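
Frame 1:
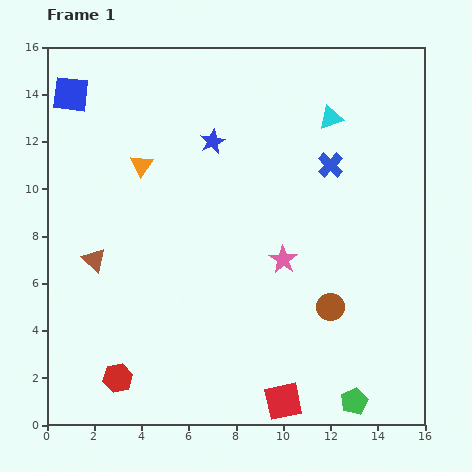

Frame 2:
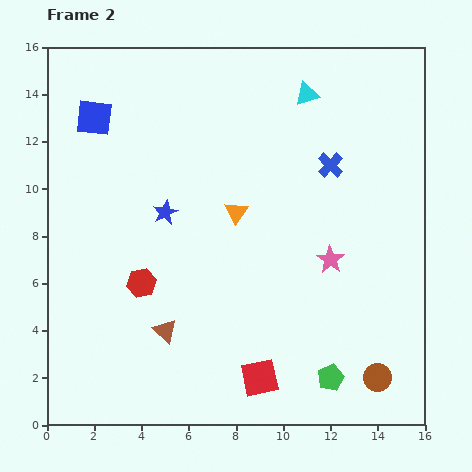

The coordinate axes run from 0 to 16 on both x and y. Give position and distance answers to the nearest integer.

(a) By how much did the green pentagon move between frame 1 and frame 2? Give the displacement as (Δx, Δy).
(-1, 1)

The green pentagon was at (13, 1) in frame 1 and (12, 2) in frame 2.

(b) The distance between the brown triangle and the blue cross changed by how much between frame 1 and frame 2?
-1

Distance in frame 1: 11. Distance in frame 2: 10.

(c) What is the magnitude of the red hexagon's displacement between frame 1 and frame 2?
4

The red hexagon moved from (3, 2) to (4, 6), a distance of √(1² + 4²) ≈ 4.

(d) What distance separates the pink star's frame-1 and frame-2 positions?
2

The pink star moved from (10, 7) to (12, 7), a distance of √(2² + 0²) ≈ 2.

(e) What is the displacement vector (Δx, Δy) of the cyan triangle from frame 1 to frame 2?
(-1, 1)

The cyan triangle was at (12, 13) in frame 1 and (11, 14) in frame 2.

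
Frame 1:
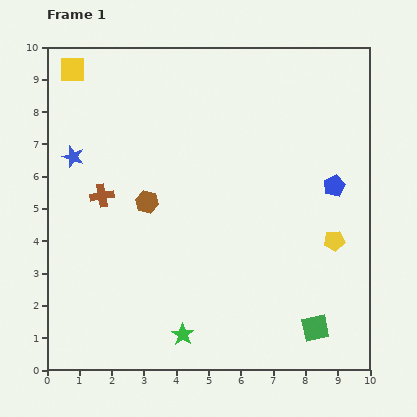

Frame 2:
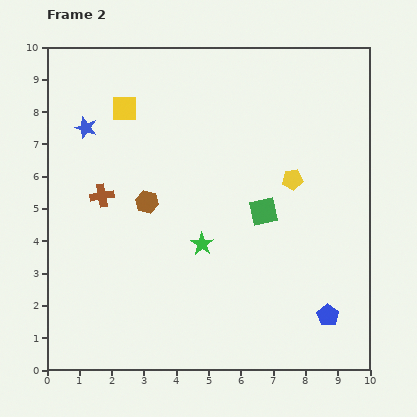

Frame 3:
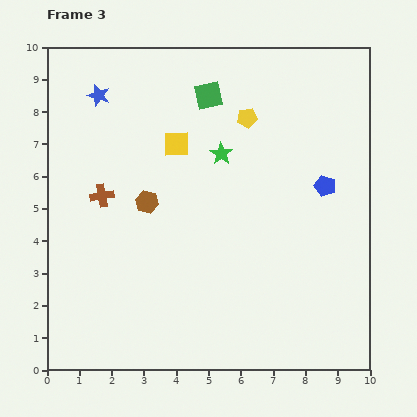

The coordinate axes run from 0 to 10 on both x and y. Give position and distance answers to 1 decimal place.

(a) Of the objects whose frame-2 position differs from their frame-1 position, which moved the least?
the blue star

(moved 1.0)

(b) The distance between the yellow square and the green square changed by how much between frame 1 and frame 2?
-5.6

Distance in frame 1: 11.0. Distance in frame 2: 5.4.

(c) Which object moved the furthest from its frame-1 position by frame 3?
the green square

(moved 7.9; next 5.7)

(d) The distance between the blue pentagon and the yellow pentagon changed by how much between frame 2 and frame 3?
-1.1

Distance in frame 2: 4.3. Distance in frame 3: 3.2.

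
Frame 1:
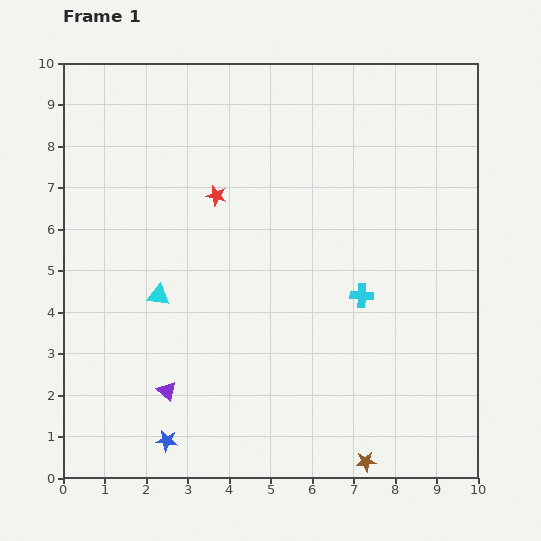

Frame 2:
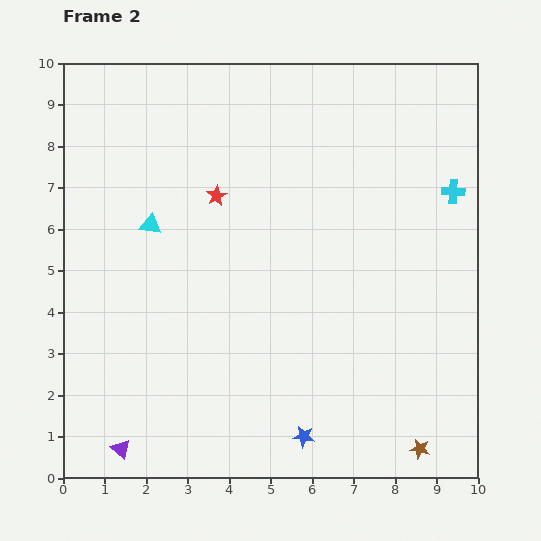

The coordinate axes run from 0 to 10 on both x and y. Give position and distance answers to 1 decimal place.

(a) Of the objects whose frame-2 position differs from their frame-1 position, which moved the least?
the brown star

(moved 1.3)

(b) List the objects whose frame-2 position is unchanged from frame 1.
the red star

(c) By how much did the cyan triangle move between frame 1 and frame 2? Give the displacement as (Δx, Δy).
(-0.2, 1.7)

The cyan triangle was at (2.3, 4.4) in frame 1 and (2.1, 6.1) in frame 2.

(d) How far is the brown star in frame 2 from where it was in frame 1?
1.3

The brown star moved from (7.3, 0.4) to (8.6, 0.7), a distance of √(1.3² + 0.3²) ≈ 1.3.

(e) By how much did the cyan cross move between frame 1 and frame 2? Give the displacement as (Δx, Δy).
(2.2, 2.5)

The cyan cross was at (7.2, 4.4) in frame 1 and (9.4, 6.9) in frame 2.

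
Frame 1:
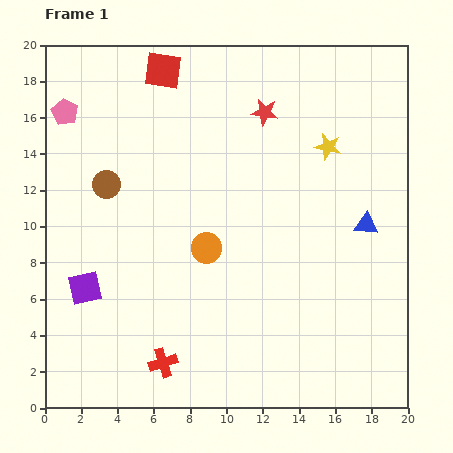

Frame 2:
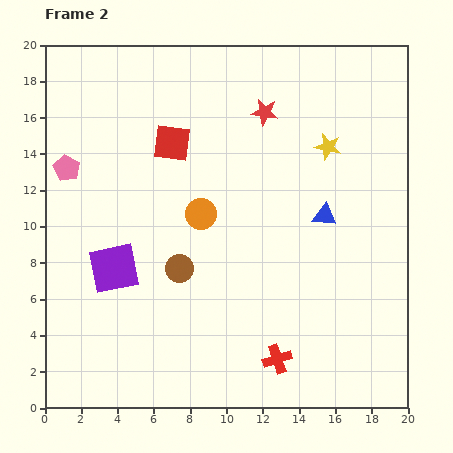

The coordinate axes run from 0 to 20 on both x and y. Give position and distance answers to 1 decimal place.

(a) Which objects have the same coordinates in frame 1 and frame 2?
the yellow star, the red star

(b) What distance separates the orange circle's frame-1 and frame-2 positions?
1.9

The orange circle moved from (8.9, 8.8) to (8.6, 10.7), a distance of √(0.3² + 1.9²) ≈ 1.9.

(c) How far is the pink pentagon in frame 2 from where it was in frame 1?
3.1

The pink pentagon moved from (1.1, 16.3) to (1.2, 13.2), a distance of √(0.1² + 3.1²) ≈ 3.1.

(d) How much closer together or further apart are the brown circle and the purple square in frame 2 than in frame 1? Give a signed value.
-2.2

Distance in frame 1: 5.8. Distance in frame 2: 3.6.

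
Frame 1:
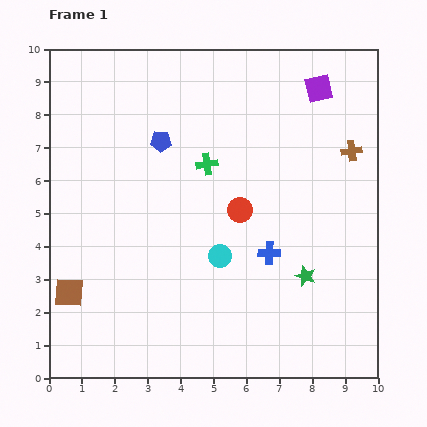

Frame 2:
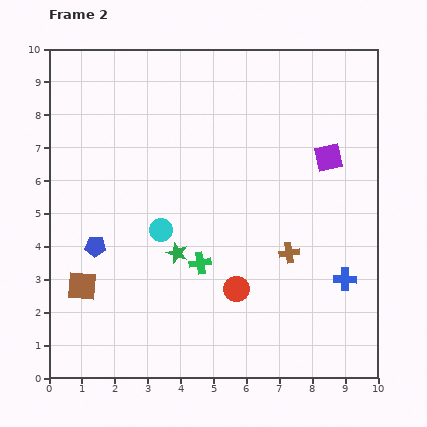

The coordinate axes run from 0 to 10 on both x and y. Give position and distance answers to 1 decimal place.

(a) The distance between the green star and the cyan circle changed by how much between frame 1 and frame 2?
-1.8

Distance in frame 1: 2.7. Distance in frame 2: 0.9.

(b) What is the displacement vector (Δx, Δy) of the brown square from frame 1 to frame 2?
(0.4, 0.2)

The brown square was at (0.6, 2.6) in frame 1 and (1.0, 2.8) in frame 2.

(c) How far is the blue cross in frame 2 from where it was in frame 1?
2.4

The blue cross moved from (6.7, 3.8) to (9.0, 3.0), a distance of √(2.3² + 0.8²) ≈ 2.4.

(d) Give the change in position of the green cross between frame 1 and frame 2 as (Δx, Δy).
(-0.2, -3.0)

The green cross was at (4.8, 6.5) in frame 1 and (4.6, 3.5) in frame 2.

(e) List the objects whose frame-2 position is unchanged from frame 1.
none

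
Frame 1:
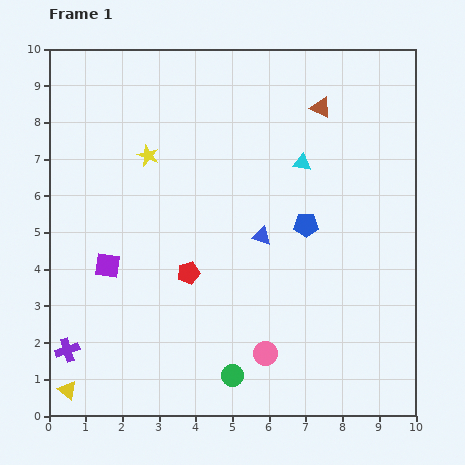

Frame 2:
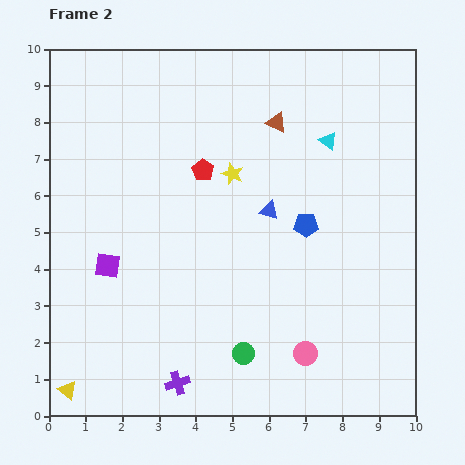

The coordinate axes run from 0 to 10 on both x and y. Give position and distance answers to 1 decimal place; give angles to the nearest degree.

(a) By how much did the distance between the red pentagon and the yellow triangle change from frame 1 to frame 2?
+2.4

Distance in frame 1: 4.6. Distance in frame 2: 7.0.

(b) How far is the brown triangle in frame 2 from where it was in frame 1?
1.3

The brown triangle moved from (7.4, 8.4) to (6.2, 8.0), a distance of √(1.2² + 0.4²) ≈ 1.3.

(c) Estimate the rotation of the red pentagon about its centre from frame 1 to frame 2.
23° counter-clockwise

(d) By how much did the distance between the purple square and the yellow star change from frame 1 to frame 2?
+1.0

Distance in frame 1: 3.2. Distance in frame 2: 4.2.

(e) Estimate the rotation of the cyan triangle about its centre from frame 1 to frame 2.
28° clockwise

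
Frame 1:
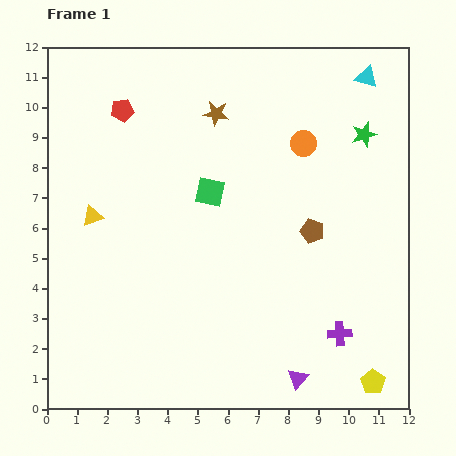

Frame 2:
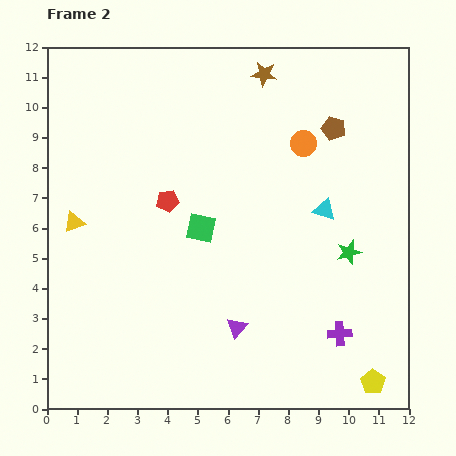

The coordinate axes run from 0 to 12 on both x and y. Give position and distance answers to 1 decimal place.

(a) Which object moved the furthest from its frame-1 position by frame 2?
the cyan triangle

(moved 4.6; next 3.9)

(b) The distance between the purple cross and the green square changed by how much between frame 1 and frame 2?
-0.6

Distance in frame 1: 6.4. Distance in frame 2: 5.8.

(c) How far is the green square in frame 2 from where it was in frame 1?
1.2

The green square moved from (5.4, 7.2) to (5.1, 6.0), a distance of √(0.3² + 1.2²) ≈ 1.2.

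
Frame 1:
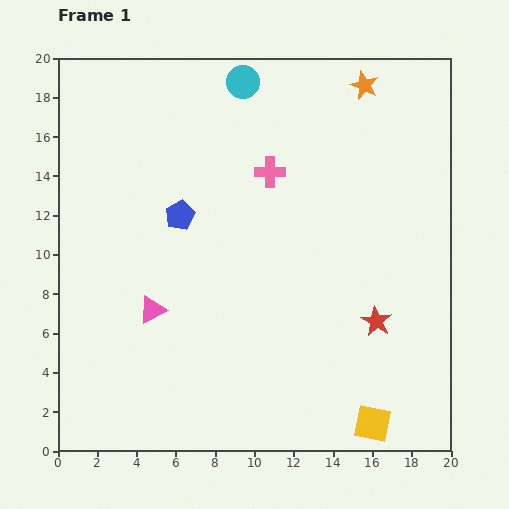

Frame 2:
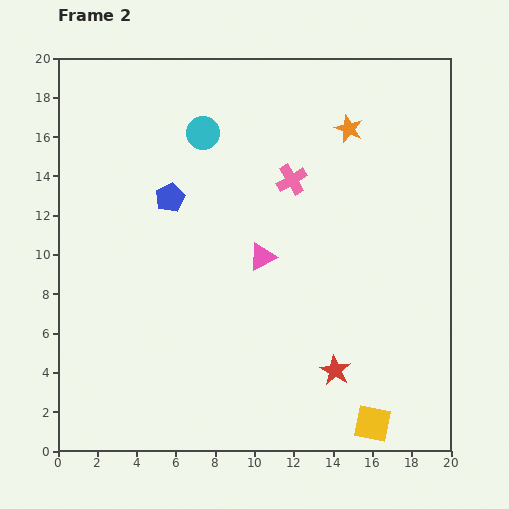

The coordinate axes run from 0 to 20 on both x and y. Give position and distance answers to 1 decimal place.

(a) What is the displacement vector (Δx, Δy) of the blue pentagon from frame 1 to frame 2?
(-0.5, 0.9)

The blue pentagon was at (6.2, 12.0) in frame 1 and (5.7, 12.9) in frame 2.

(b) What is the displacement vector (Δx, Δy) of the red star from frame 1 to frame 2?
(-2.1, -2.5)

The red star was at (16.2, 6.6) in frame 1 and (14.1, 4.1) in frame 2.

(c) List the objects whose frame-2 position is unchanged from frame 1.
the yellow square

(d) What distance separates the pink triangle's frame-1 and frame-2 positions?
6.2

The pink triangle moved from (4.8, 7.2) to (10.4, 9.9), a distance of √(5.6² + 2.7²) ≈ 6.2.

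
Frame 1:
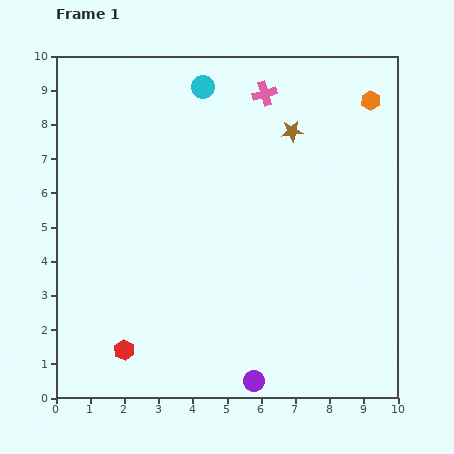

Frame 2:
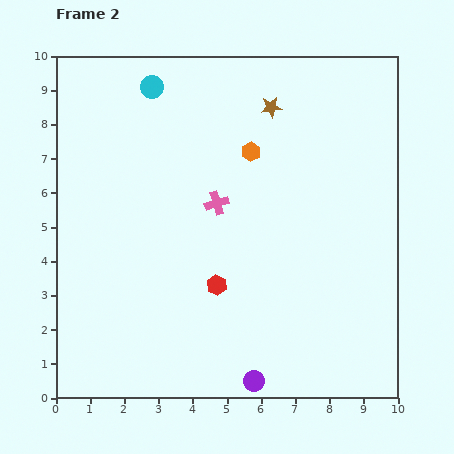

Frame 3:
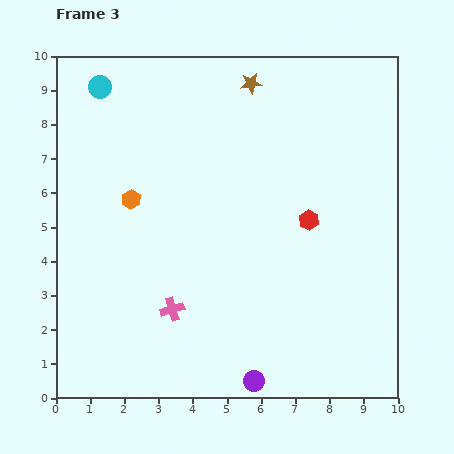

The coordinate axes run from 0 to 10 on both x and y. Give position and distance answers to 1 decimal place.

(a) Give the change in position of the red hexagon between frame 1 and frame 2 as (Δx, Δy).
(2.7, 1.9)

The red hexagon was at (2.0, 1.4) in frame 1 and (4.7, 3.3) in frame 2.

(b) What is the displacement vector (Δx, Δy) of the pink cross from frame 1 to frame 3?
(-2.7, -6.3)

The pink cross was at (6.1, 8.9) in frame 1 and (3.4, 2.6) in frame 3.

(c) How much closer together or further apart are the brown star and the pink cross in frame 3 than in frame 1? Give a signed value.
+5.6

Distance in frame 1: 1.4. Distance in frame 3: 7.0.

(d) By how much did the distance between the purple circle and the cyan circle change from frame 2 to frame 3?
+0.6

Distance in frame 2: 9.1. Distance in frame 3: 9.7.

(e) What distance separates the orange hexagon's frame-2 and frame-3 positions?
3.8

The orange hexagon moved from (5.7, 7.2) to (2.2, 5.8), a distance of √(3.5² + 1.4²) ≈ 3.8.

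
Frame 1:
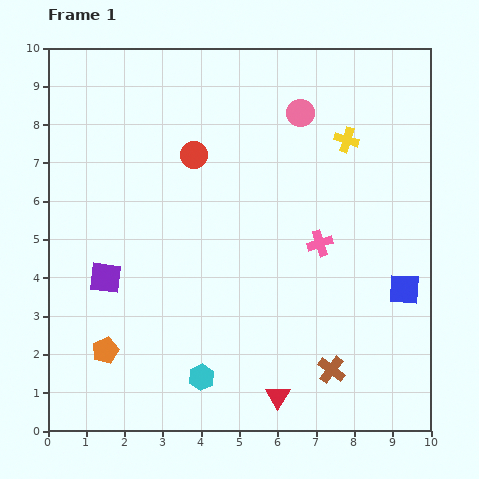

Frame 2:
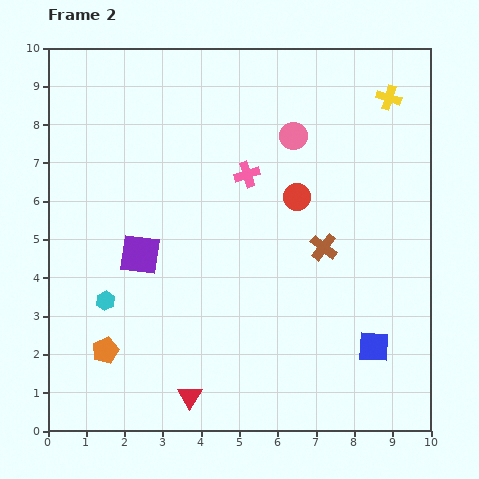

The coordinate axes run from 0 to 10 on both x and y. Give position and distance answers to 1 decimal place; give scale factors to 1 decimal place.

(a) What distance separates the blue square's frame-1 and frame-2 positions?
1.7

The blue square moved from (9.3, 3.7) to (8.5, 2.2), a distance of √(0.8² + 1.5²) ≈ 1.7.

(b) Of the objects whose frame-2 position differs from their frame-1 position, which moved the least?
the pink circle

(moved 0.6)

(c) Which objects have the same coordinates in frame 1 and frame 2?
the orange pentagon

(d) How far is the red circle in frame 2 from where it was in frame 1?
2.9

The red circle moved from (3.8, 7.2) to (6.5, 6.1), a distance of √(2.7² + 1.1²) ≈ 2.9.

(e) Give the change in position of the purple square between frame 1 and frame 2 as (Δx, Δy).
(0.9, 0.6)

The purple square was at (1.5, 4.0) in frame 1 and (2.4, 4.6) in frame 2.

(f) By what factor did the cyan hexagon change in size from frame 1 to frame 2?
0.7×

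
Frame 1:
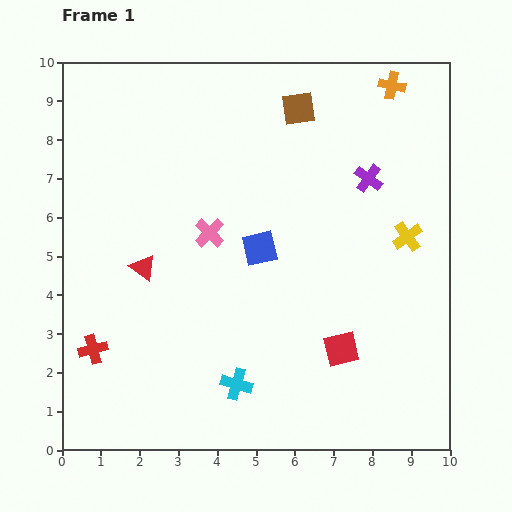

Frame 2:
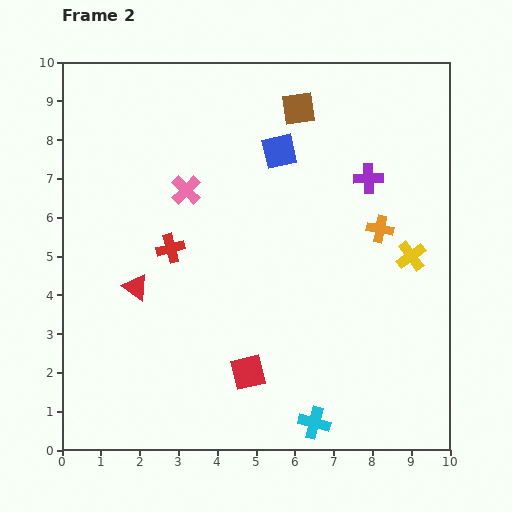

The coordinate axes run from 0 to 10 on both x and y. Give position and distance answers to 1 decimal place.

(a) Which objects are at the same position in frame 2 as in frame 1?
the purple cross, the brown square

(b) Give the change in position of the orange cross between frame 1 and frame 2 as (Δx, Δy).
(-0.3, -3.7)

The orange cross was at (8.5, 9.4) in frame 1 and (8.2, 5.7) in frame 2.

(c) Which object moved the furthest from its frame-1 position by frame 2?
the orange cross

(moved 3.7; next 3.3)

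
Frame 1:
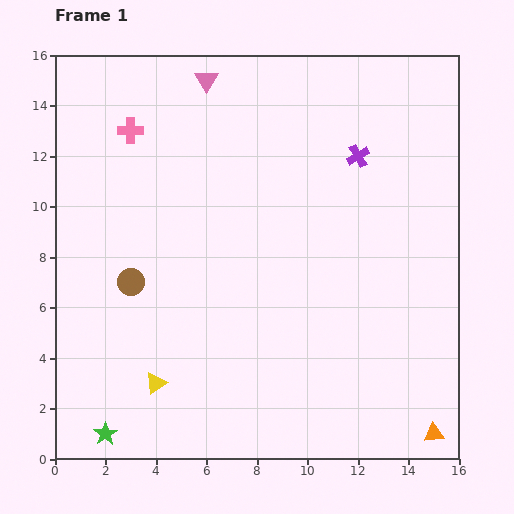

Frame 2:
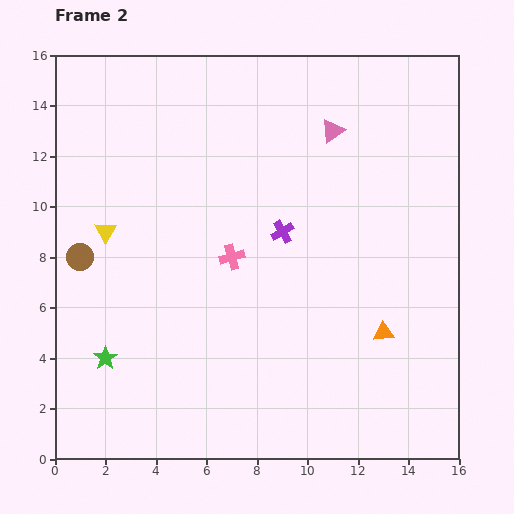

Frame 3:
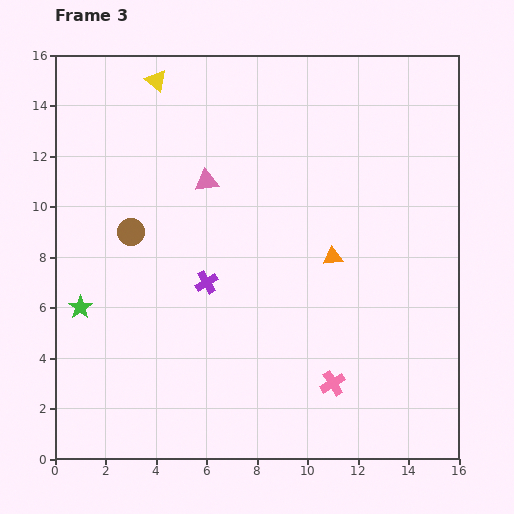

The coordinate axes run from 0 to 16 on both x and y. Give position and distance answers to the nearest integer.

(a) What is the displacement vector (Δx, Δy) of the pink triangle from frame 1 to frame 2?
(5, -2)

The pink triangle was at (6, 15) in frame 1 and (11, 13) in frame 2.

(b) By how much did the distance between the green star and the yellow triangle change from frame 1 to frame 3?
+6

Distance in frame 1: 3. Distance in frame 3: 9.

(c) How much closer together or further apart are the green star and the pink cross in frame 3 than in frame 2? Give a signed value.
+4

Distance in frame 2: 6. Distance in frame 3: 10.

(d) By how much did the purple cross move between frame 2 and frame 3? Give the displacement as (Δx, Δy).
(-3, -2)

The purple cross was at (9, 9) in frame 2 and (6, 7) in frame 3.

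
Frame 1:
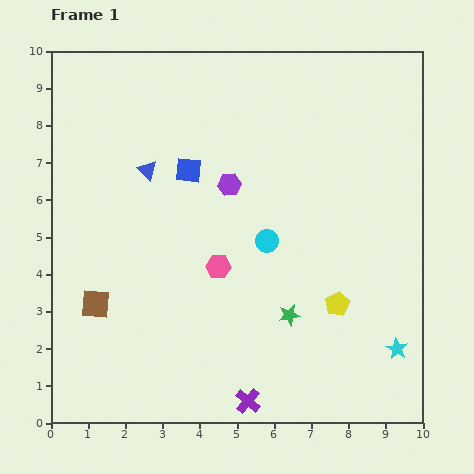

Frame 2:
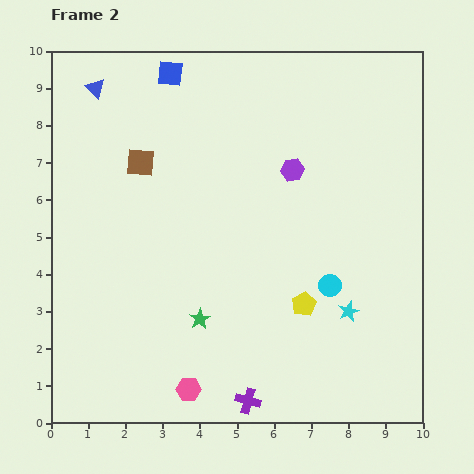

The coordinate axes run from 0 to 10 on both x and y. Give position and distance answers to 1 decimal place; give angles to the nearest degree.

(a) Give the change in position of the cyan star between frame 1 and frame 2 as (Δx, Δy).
(-1.3, 1.0)

The cyan star was at (9.3, 2.0) in frame 1 and (8.0, 3.0) in frame 2.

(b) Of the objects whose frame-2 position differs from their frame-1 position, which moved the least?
the yellow pentagon

(moved 0.9)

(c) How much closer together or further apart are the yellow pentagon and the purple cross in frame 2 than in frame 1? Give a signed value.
-0.5

Distance in frame 1: 3.5. Distance in frame 2: 3.0.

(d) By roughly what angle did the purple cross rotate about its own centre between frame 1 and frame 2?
25° counter-clockwise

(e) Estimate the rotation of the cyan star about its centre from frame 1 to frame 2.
18° clockwise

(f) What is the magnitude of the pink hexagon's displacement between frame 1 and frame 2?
3.4

The pink hexagon moved from (4.5, 4.2) to (3.7, 0.9), a distance of √(0.8² + 3.3²) ≈ 3.4.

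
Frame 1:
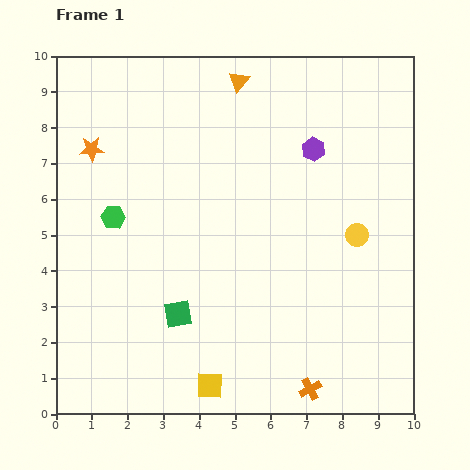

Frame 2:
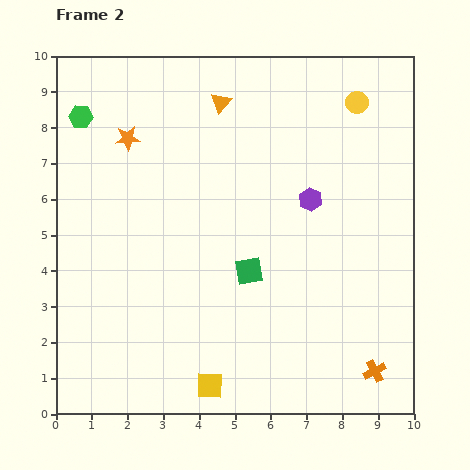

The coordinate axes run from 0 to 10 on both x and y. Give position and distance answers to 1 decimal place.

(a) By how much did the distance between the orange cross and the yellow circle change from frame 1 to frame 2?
+3.0

Distance in frame 1: 4.5. Distance in frame 2: 7.5.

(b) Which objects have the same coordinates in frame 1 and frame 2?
the yellow square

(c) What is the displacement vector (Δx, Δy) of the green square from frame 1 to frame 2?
(2.0, 1.2)

The green square was at (3.4, 2.8) in frame 1 and (5.4, 4.0) in frame 2.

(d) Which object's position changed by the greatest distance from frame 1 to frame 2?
the yellow circle

(moved 3.7; next 2.9)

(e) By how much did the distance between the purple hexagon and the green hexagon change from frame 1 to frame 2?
+0.9

Distance in frame 1: 5.9. Distance in frame 2: 6.8.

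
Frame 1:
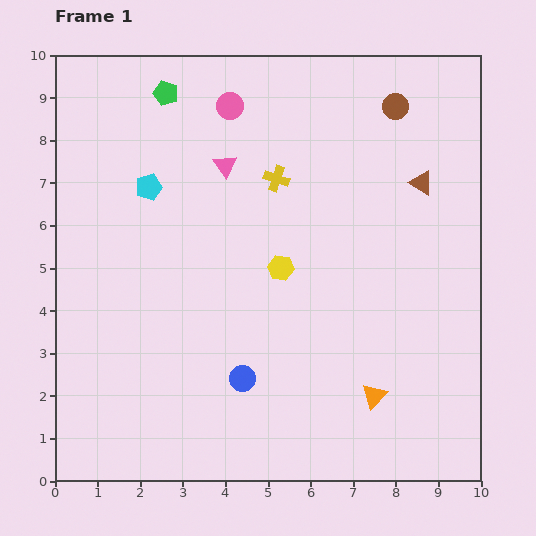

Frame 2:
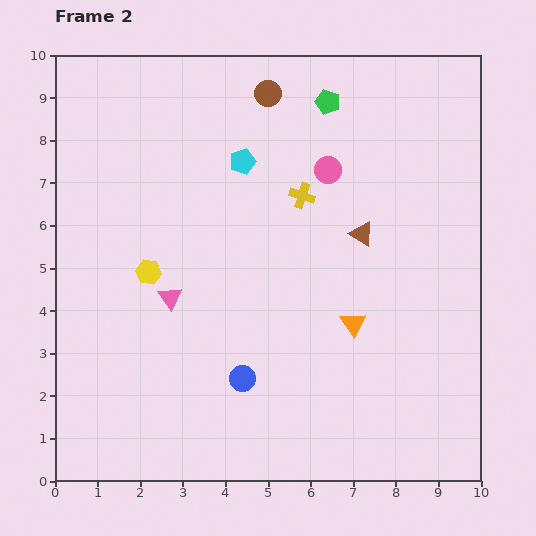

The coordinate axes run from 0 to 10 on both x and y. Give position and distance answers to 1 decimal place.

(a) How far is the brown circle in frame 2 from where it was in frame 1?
3.0

The brown circle moved from (8.0, 8.8) to (5.0, 9.1), a distance of √(3.0² + 0.3²) ≈ 3.0.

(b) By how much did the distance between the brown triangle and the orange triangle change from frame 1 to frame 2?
-3.0

Distance in frame 1: 5.1. Distance in frame 2: 2.1.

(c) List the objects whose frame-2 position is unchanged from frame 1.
the blue circle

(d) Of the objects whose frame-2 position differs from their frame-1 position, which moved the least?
the yellow cross

(moved 0.7)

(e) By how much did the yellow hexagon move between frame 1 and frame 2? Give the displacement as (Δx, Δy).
(-3.1, -0.1)

The yellow hexagon was at (5.3, 5.0) in frame 1 and (2.2, 4.9) in frame 2.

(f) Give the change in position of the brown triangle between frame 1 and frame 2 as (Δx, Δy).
(-1.4, -1.2)

The brown triangle was at (8.6, 7.0) in frame 1 and (7.2, 5.8) in frame 2.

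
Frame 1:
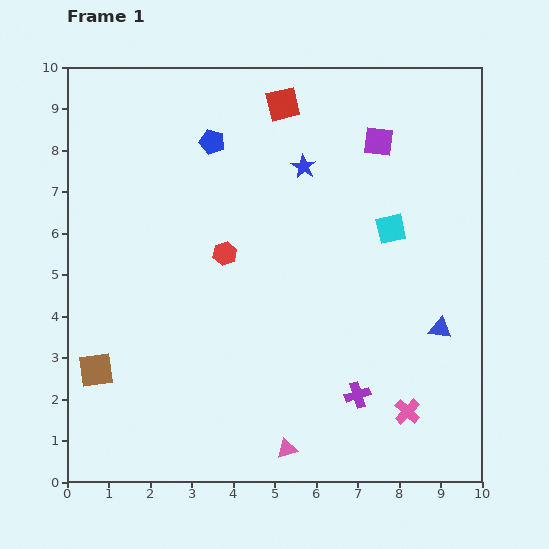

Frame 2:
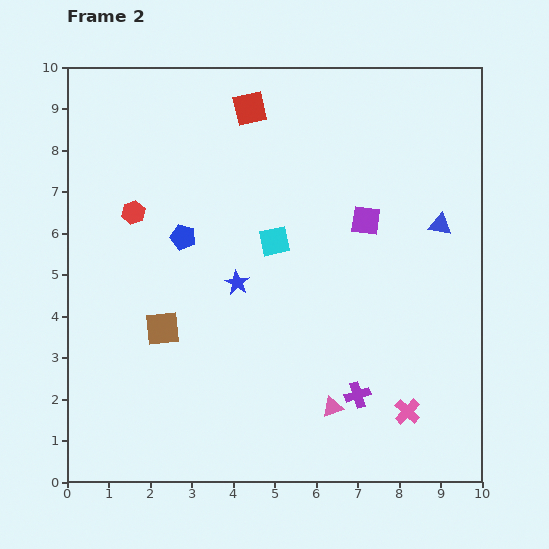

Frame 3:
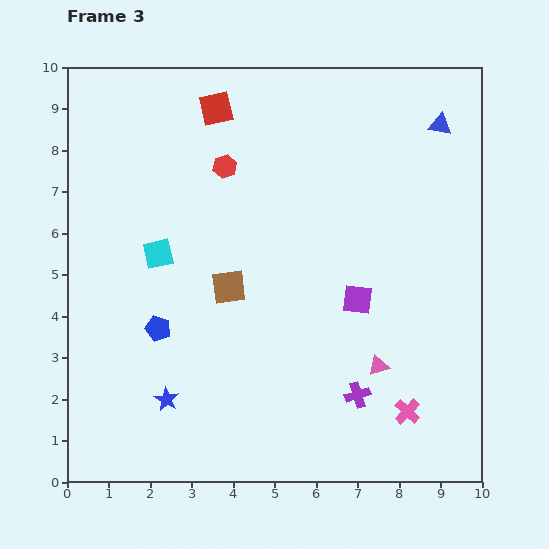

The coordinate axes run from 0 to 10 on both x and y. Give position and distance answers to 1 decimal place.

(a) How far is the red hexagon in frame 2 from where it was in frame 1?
2.4

The red hexagon moved from (3.8, 5.5) to (1.6, 6.5), a distance of √(2.2² + 1.0²) ≈ 2.4.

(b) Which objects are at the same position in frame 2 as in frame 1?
the pink cross, the purple cross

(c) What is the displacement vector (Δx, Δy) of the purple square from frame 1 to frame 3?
(-0.5, -3.8)

The purple square was at (7.5, 8.2) in frame 1 and (7.0, 4.4) in frame 3.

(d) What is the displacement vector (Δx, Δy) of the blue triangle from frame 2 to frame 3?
(0.0, 2.4)

The blue triangle was at (9.0, 6.2) in frame 2 and (9.0, 8.6) in frame 3.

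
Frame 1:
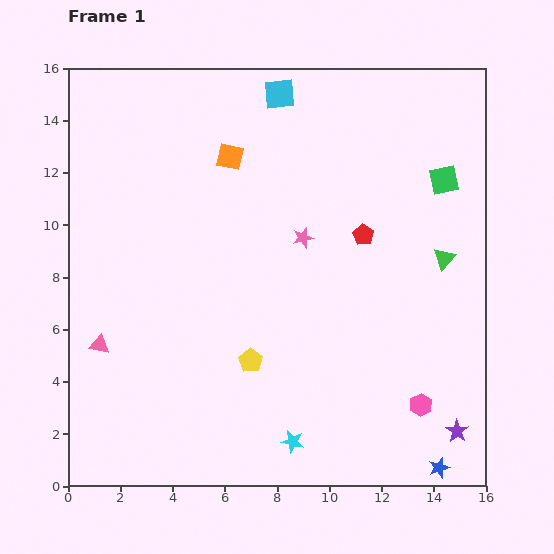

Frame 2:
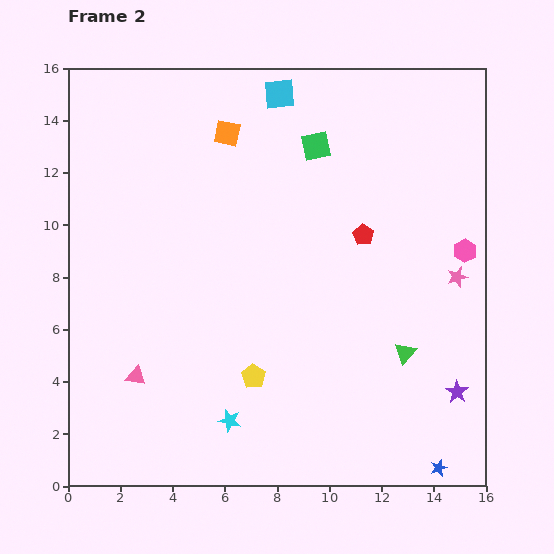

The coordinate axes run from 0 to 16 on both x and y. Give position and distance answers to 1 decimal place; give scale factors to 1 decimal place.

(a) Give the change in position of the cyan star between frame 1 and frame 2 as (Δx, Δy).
(-2.4, 0.8)

The cyan star was at (8.6, 1.7) in frame 1 and (6.2, 2.5) in frame 2.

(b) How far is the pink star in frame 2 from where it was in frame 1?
6.1

The pink star moved from (9.0, 9.5) to (14.9, 8.0), a distance of √(5.9² + 1.5²) ≈ 6.1.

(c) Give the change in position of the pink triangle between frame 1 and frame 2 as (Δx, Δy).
(1.4, -1.2)

The pink triangle was at (1.2, 5.4) in frame 1 and (2.6, 4.2) in frame 2.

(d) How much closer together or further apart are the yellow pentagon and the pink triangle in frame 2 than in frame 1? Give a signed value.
-1.3

Distance in frame 1: 5.8. Distance in frame 2: 4.5.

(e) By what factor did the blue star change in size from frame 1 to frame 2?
0.8×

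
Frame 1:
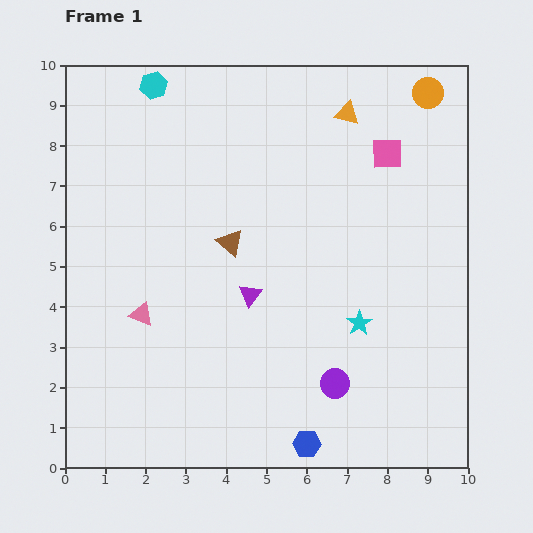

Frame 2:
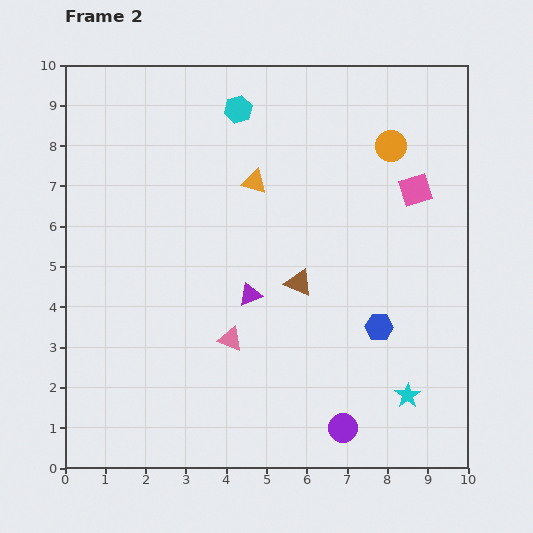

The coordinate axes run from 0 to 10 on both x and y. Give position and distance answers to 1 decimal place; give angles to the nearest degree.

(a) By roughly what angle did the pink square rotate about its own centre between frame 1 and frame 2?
17° counter-clockwise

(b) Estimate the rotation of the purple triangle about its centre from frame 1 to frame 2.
33° clockwise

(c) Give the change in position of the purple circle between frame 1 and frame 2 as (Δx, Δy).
(0.2, -1.1)

The purple circle was at (6.7, 2.1) in frame 1 and (6.9, 1.0) in frame 2.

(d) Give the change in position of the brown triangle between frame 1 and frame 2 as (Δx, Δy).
(1.7, -1.0)

The brown triangle was at (4.1, 5.6) in frame 1 and (5.8, 4.6) in frame 2.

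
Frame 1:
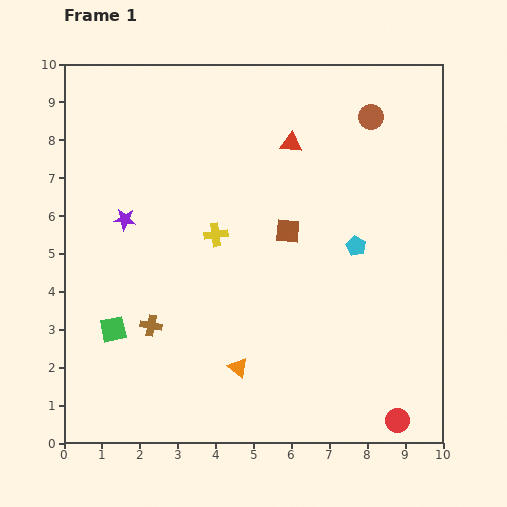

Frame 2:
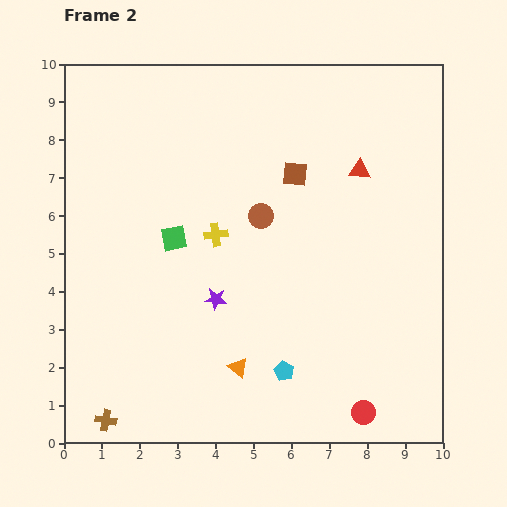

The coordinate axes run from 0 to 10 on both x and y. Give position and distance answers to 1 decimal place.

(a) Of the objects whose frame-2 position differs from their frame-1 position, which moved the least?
the red circle

(moved 0.9)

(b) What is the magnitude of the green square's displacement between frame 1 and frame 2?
2.9

The green square moved from (1.3, 3.0) to (2.9, 5.4), a distance of √(1.6² + 2.4²) ≈ 2.9.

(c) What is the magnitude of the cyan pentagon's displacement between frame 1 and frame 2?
3.8

The cyan pentagon moved from (7.7, 5.2) to (5.8, 1.9), a distance of √(1.9² + 3.3²) ≈ 3.8.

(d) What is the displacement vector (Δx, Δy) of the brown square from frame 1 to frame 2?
(0.2, 1.5)

The brown square was at (5.9, 5.6) in frame 1 and (6.1, 7.1) in frame 2.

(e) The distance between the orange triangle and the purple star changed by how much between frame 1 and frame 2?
-3.0

Distance in frame 1: 4.9. Distance in frame 2: 1.9.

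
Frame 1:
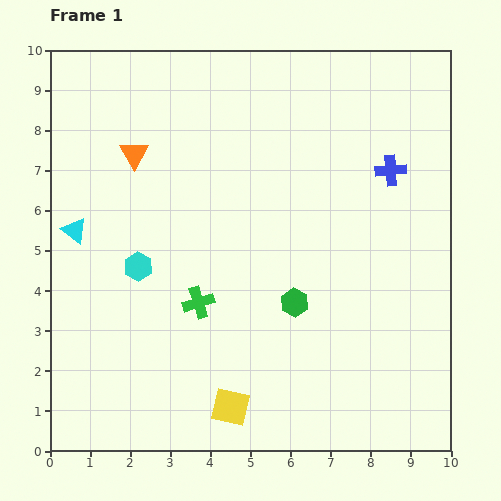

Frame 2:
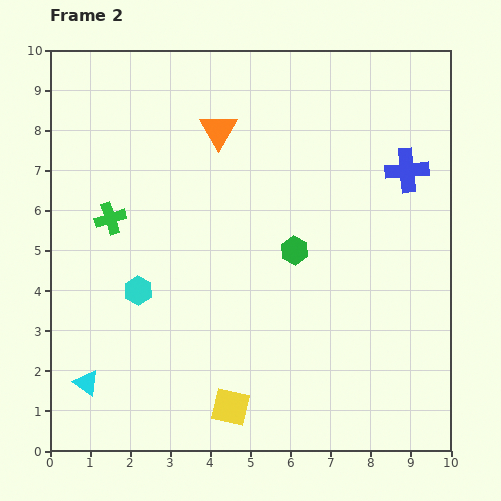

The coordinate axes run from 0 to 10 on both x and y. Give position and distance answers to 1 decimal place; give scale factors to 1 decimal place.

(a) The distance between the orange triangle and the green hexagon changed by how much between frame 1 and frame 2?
-1.8

Distance in frame 1: 5.4. Distance in frame 2: 3.6.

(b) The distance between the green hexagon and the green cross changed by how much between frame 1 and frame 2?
+2.3

Distance in frame 1: 2.4. Distance in frame 2: 4.7.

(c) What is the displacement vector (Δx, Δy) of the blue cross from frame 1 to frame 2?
(0.4, 0.0)

The blue cross was at (8.5, 7.0) in frame 1 and (8.9, 7.0) in frame 2.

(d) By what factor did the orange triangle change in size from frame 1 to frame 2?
1.3×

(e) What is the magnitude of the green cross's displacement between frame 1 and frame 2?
3.0

The green cross moved from (3.7, 3.7) to (1.5, 5.8), a distance of √(2.2² + 2.1²) ≈ 3.0.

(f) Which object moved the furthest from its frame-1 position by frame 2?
the cyan triangle

(moved 3.8; next 3.0)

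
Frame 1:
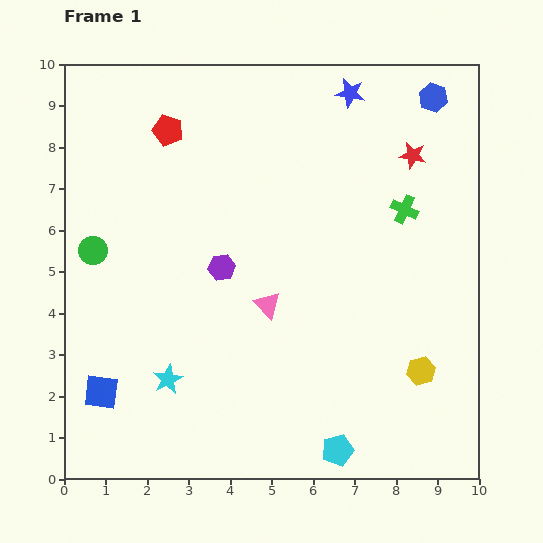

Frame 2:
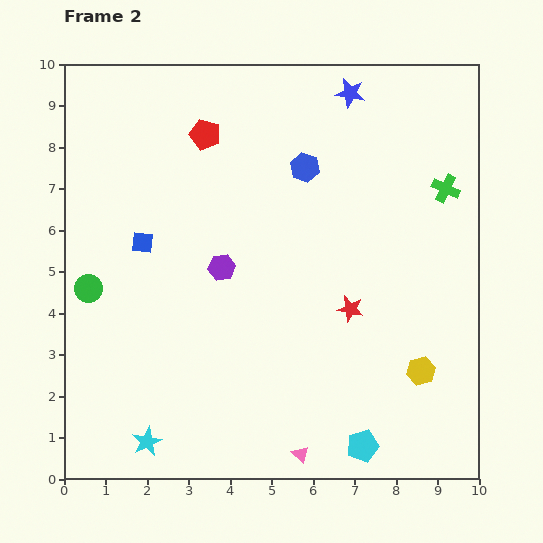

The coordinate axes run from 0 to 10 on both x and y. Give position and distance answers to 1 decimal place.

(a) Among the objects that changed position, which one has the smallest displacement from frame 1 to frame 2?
the cyan pentagon

(moved 0.6)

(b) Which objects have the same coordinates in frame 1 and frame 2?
the yellow hexagon, the blue star, the purple hexagon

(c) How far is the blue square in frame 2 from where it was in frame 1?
3.7

The blue square moved from (0.9, 2.1) to (1.9, 5.7), a distance of √(1.0² + 3.6²) ≈ 3.7.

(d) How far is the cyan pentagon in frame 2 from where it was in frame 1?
0.6

The cyan pentagon moved from (6.6, 0.7) to (7.2, 0.8), a distance of √(0.6² + 0.1²) ≈ 0.6.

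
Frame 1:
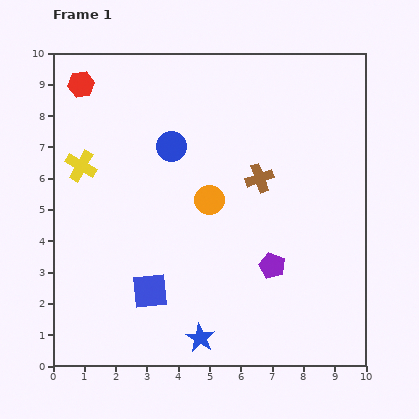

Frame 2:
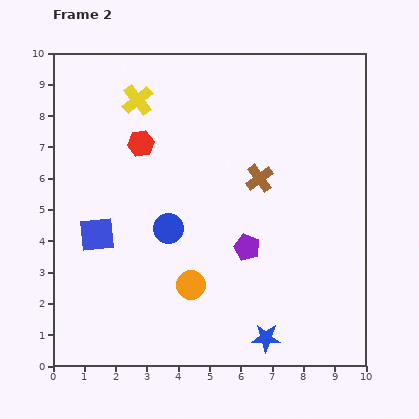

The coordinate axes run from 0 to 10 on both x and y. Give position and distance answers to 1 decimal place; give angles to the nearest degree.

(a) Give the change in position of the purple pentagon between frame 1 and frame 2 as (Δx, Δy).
(-0.8, 0.6)

The purple pentagon was at (7.0, 3.2) in frame 1 and (6.2, 3.8) in frame 2.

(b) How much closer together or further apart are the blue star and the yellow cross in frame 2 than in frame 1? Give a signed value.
+1.9

Distance in frame 1: 6.7. Distance in frame 2: 8.6.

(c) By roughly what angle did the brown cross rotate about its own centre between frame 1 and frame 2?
17° counter-clockwise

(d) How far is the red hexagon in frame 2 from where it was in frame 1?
2.7

The red hexagon moved from (0.9, 9.0) to (2.8, 7.1), a distance of √(1.9² + 1.9²) ≈ 2.7.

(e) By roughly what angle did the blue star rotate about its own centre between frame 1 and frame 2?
29° counter-clockwise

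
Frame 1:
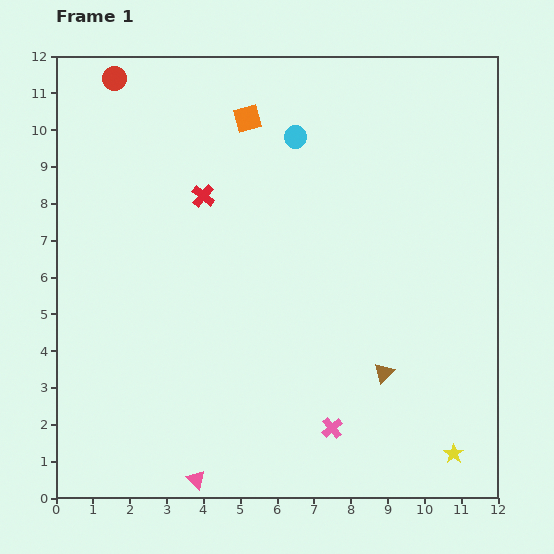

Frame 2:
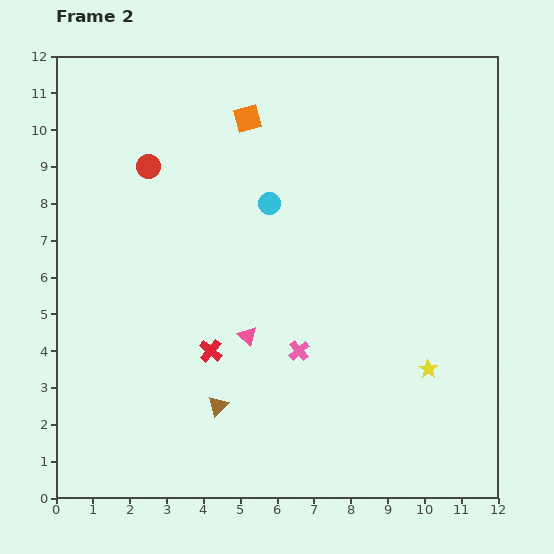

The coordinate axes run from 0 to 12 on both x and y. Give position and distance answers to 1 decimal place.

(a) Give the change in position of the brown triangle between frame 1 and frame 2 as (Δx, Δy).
(-4.5, -0.9)

The brown triangle was at (8.9, 3.4) in frame 1 and (4.4, 2.5) in frame 2.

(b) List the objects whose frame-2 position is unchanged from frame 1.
the orange square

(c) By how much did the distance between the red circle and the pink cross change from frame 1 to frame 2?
-4.7

Distance in frame 1: 11.2. Distance in frame 2: 6.5.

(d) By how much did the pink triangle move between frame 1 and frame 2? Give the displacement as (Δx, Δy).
(1.4, 3.9)

The pink triangle was at (3.8, 0.5) in frame 1 and (5.2, 4.4) in frame 2.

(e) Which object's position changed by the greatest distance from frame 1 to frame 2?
the brown triangle

(moved 4.6; next 4.2)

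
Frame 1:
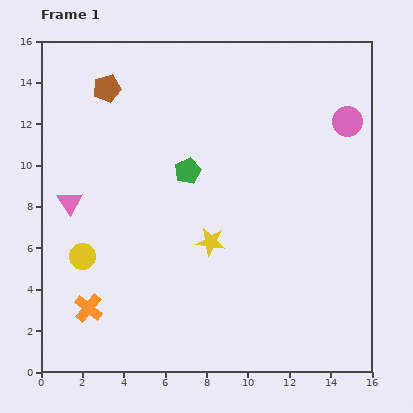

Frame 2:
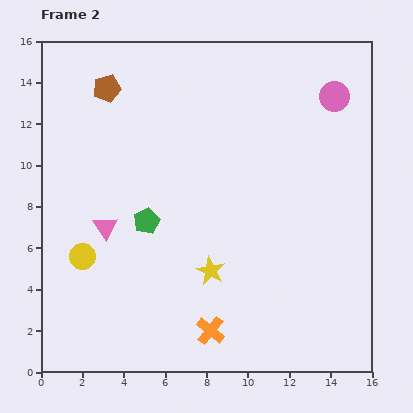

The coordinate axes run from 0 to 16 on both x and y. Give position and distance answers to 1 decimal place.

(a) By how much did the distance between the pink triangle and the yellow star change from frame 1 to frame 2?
-1.6

Distance in frame 1: 7.1. Distance in frame 2: 5.5.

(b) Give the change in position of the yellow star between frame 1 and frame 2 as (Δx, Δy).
(0.0, -1.4)

The yellow star was at (8.2, 6.3) in frame 1 and (8.2, 4.9) in frame 2.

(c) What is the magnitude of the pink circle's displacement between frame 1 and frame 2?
1.3

The pink circle moved from (14.8, 12.1) to (14.2, 13.3), a distance of √(0.6² + 1.2²) ≈ 1.3.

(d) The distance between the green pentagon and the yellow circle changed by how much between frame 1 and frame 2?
-3.0

Distance in frame 1: 6.5. Distance in frame 2: 3.5.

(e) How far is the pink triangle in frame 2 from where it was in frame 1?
2.1

The pink triangle moved from (1.4, 8.2) to (3.1, 7.0), a distance of √(1.7² + 1.2²) ≈ 2.1.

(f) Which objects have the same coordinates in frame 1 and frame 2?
the brown pentagon, the yellow circle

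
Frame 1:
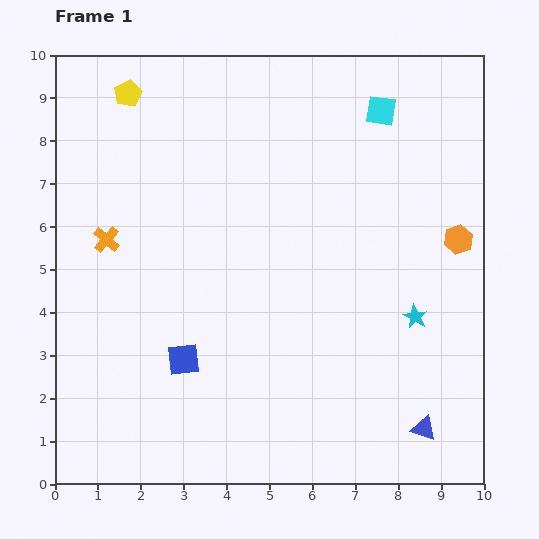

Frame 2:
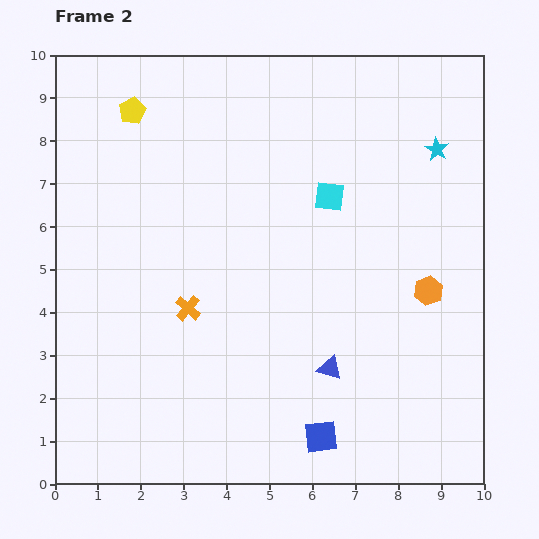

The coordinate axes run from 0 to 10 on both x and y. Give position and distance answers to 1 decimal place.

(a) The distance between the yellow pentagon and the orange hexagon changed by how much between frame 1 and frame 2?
-0.3

Distance in frame 1: 8.4. Distance in frame 2: 8.1.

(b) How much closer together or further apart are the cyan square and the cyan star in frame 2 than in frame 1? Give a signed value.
-2.2

Distance in frame 1: 4.9. Distance in frame 2: 2.7.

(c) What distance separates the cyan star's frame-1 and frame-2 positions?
3.9

The cyan star moved from (8.4, 3.9) to (8.9, 7.8), a distance of √(0.5² + 3.9²) ≈ 3.9.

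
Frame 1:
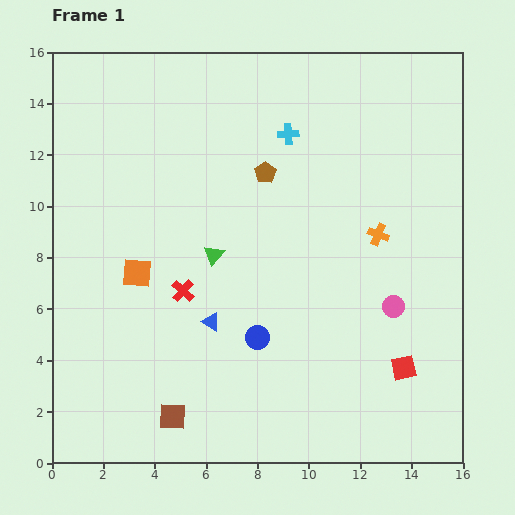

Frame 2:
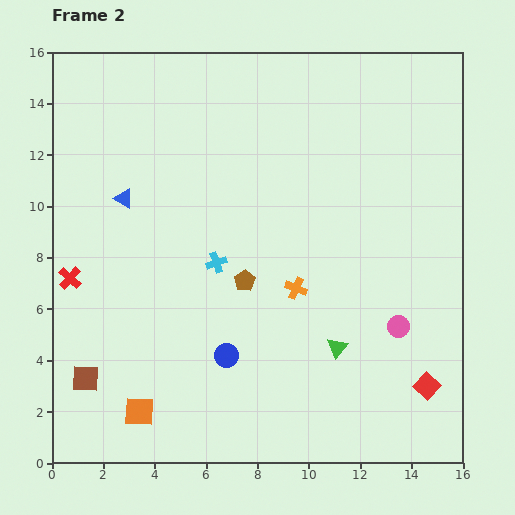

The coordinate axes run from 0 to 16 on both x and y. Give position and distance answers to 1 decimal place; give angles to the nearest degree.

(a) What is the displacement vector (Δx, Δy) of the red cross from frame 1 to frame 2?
(-4.4, 0.5)

The red cross was at (5.1, 6.7) in frame 1 and (0.7, 7.2) in frame 2.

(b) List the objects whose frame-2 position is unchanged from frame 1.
none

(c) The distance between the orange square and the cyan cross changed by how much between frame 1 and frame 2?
-1.5

Distance in frame 1: 8.0. Distance in frame 2: 6.5.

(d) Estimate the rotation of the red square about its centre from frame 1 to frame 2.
33° counter-clockwise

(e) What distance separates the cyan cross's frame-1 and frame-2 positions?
5.7

The cyan cross moved from (9.2, 12.8) to (6.4, 7.8), a distance of √(2.8² + 5.0²) ≈ 5.7.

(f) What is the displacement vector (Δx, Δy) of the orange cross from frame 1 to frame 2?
(-3.2, -2.1)

The orange cross was at (12.7, 8.9) in frame 1 and (9.5, 6.8) in frame 2.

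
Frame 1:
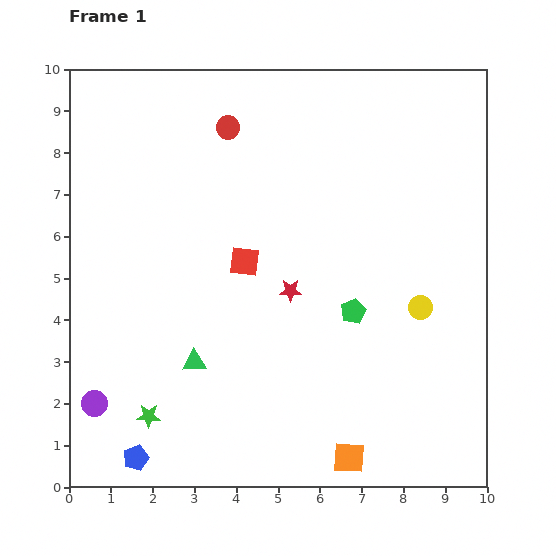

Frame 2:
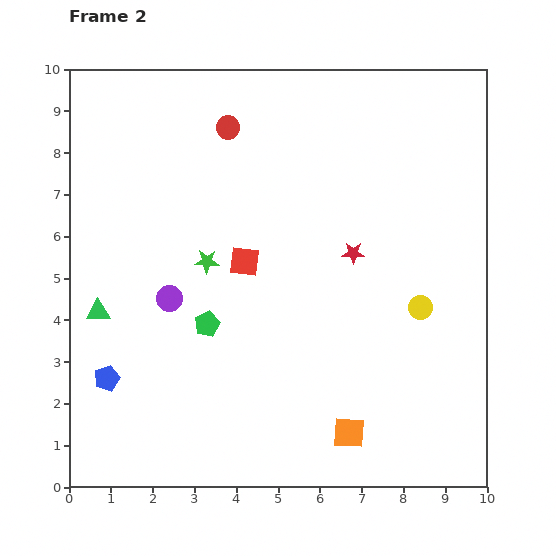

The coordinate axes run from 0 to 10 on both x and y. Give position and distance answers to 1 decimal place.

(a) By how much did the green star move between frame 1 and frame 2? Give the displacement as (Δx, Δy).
(1.4, 3.7)

The green star was at (1.9, 1.7) in frame 1 and (3.3, 5.4) in frame 2.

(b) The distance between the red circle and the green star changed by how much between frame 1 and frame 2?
-4.0

Distance in frame 1: 7.2. Distance in frame 2: 3.2.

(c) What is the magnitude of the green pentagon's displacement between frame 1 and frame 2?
3.5

The green pentagon moved from (6.8, 4.2) to (3.3, 3.9), a distance of √(3.5² + 0.3²) ≈ 3.5.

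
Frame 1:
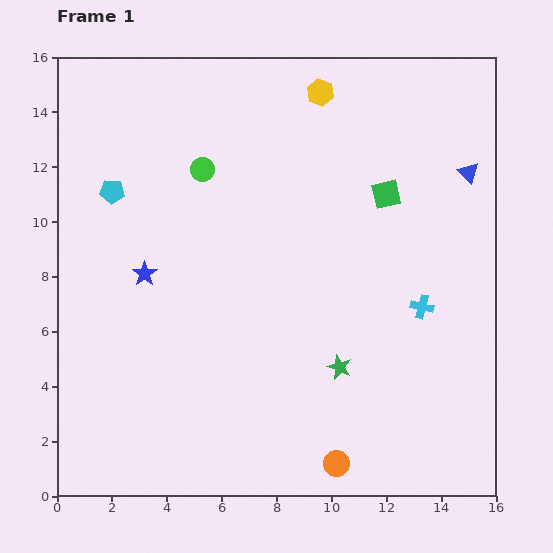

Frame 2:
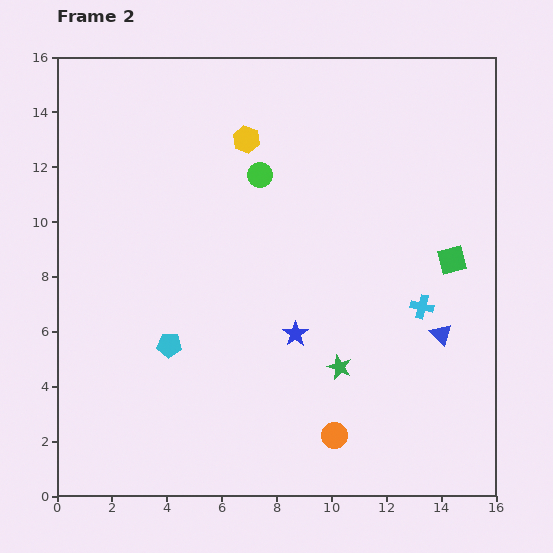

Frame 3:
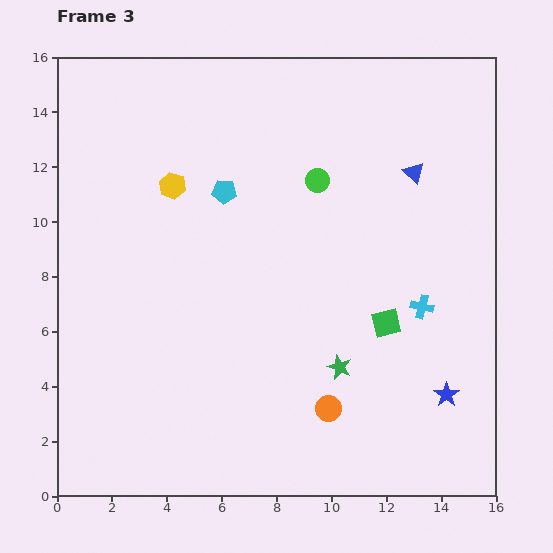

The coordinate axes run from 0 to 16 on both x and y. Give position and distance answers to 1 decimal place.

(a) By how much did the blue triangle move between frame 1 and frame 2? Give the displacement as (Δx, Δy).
(-1.0, -5.9)

The blue triangle was at (15.0, 11.8) in frame 1 and (14.0, 5.9) in frame 2.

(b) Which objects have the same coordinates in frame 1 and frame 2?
the green star, the cyan cross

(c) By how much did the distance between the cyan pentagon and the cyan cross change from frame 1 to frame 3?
-3.8

Distance in frame 1: 12.1. Distance in frame 3: 8.3.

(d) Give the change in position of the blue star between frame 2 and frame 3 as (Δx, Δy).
(5.5, -2.2)

The blue star was at (8.7, 5.9) in frame 2 and (14.2, 3.7) in frame 3.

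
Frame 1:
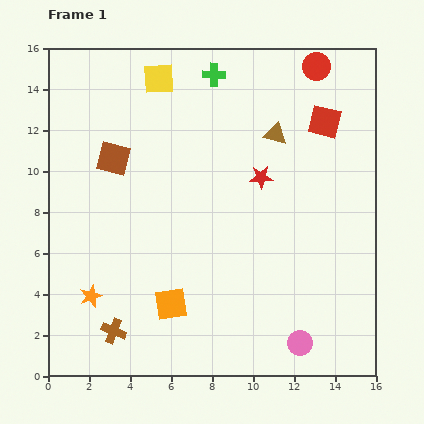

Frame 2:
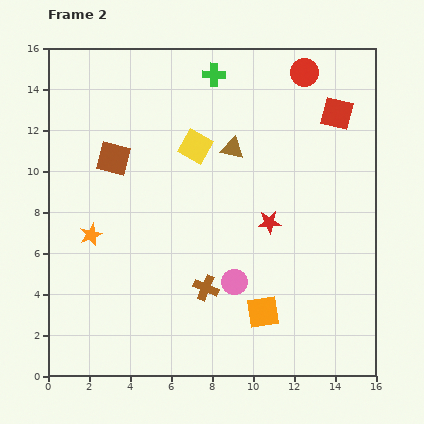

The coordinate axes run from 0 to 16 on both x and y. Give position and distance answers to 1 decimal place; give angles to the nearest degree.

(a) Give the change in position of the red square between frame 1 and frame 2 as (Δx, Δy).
(0.6, 0.4)

The red square was at (13.5, 12.4) in frame 1 and (14.1, 12.8) in frame 2.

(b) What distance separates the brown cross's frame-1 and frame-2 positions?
5.0

The brown cross moved from (3.2, 2.2) to (7.7, 4.3), a distance of √(4.5² + 2.1²) ≈ 5.0.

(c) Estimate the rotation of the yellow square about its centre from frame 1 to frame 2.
34° clockwise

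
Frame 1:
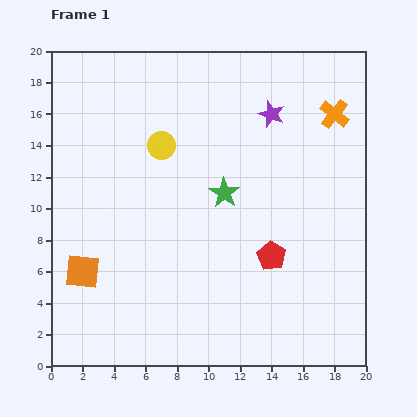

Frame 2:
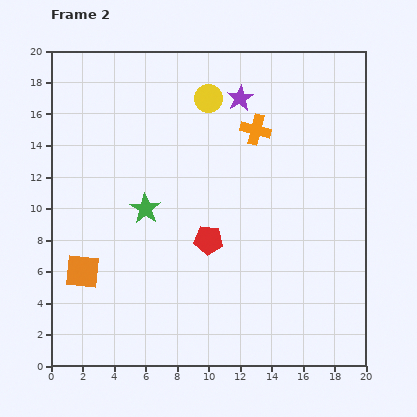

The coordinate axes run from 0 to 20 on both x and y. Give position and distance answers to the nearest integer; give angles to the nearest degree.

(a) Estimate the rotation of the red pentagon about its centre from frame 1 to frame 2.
27° counter-clockwise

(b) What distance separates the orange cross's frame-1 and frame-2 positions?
5

The orange cross moved from (18, 16) to (13, 15), a distance of √(5² + 1²) ≈ 5.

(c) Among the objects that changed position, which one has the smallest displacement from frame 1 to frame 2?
the purple star

(moved 2)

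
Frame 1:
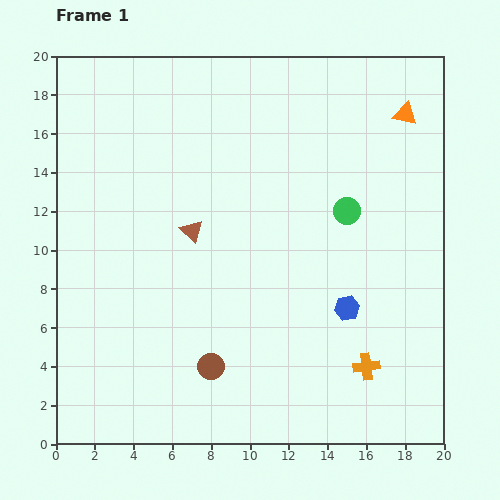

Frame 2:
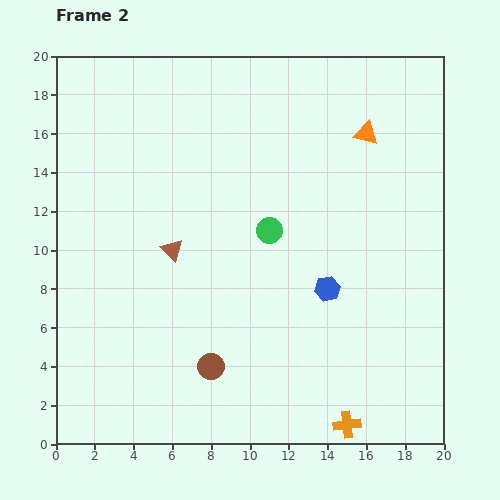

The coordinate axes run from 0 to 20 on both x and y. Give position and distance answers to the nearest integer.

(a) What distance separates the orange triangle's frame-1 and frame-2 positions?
2

The orange triangle moved from (18, 17) to (16, 16), a distance of √(2² + 1²) ≈ 2.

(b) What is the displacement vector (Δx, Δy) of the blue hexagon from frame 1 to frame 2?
(-1, 1)

The blue hexagon was at (15, 7) in frame 1 and (14, 8) in frame 2.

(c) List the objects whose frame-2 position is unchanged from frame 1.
the brown circle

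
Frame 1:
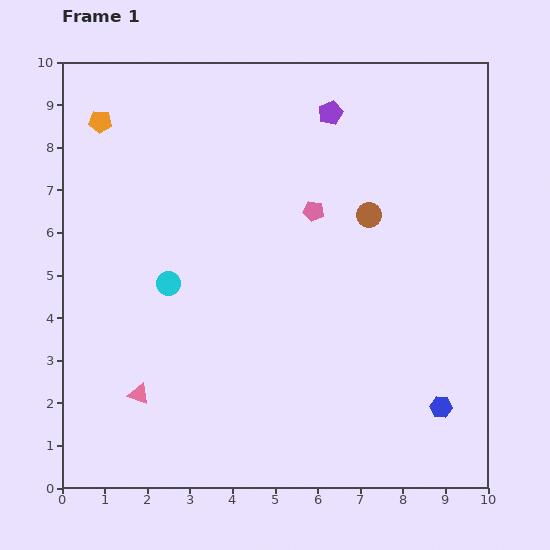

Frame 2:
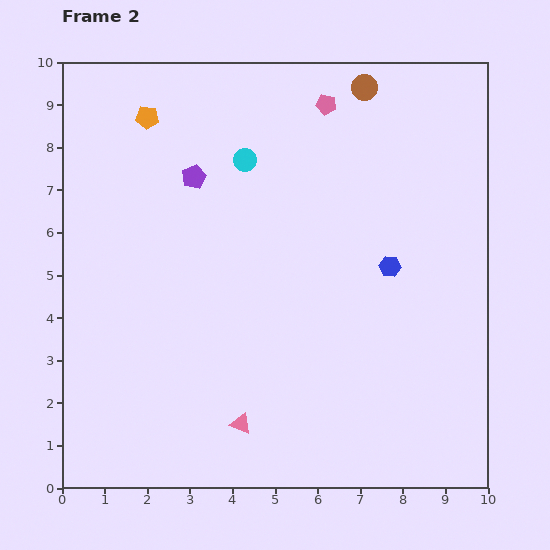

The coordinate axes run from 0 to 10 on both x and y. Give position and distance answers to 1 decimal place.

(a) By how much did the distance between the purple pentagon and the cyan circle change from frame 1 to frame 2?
-4.2

Distance in frame 1: 5.5. Distance in frame 2: 1.3.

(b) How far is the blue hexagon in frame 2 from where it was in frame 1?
3.5

The blue hexagon moved from (8.9, 1.9) to (7.7, 5.2), a distance of √(1.2² + 3.3²) ≈ 3.5.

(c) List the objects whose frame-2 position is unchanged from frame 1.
none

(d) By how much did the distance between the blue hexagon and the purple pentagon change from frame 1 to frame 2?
-2.3

Distance in frame 1: 7.4. Distance in frame 2: 5.1.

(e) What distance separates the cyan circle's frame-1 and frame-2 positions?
3.4

The cyan circle moved from (2.5, 4.8) to (4.3, 7.7), a distance of √(1.8² + 2.9²) ≈ 3.4.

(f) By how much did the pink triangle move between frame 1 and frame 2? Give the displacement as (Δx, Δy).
(2.4, -0.7)

The pink triangle was at (1.8, 2.2) in frame 1 and (4.2, 1.5) in frame 2.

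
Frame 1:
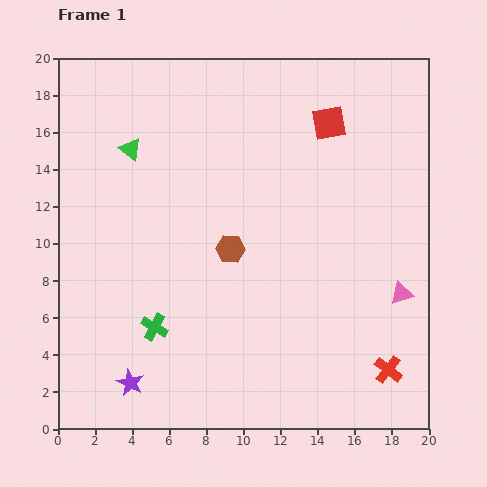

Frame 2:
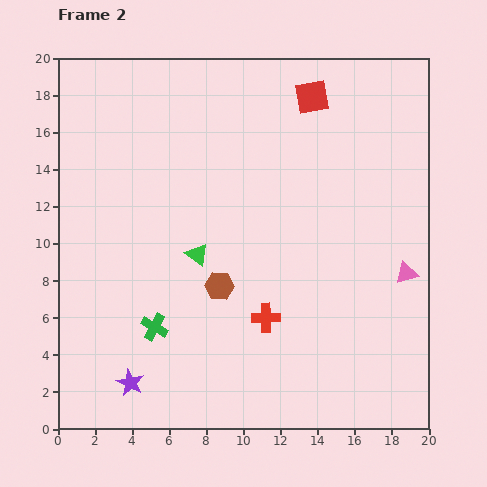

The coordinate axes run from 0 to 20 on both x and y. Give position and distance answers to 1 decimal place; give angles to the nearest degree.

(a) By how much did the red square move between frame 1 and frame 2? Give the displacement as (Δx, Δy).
(-0.9, 1.4)

The red square was at (14.6, 16.5) in frame 1 and (13.7, 17.9) in frame 2.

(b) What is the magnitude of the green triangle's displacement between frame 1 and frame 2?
6.7

The green triangle moved from (3.9, 15.1) to (7.5, 9.4), a distance of √(3.6² + 5.7²) ≈ 6.7.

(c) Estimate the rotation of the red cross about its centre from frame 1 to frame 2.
39° counter-clockwise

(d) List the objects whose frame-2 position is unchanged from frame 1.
the green cross, the purple star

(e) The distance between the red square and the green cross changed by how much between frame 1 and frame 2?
+0.5

Distance in frame 1: 14.5. Distance in frame 2: 15.0.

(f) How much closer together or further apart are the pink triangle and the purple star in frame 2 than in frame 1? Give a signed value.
+0.6

Distance in frame 1: 15.4. Distance in frame 2: 16.0.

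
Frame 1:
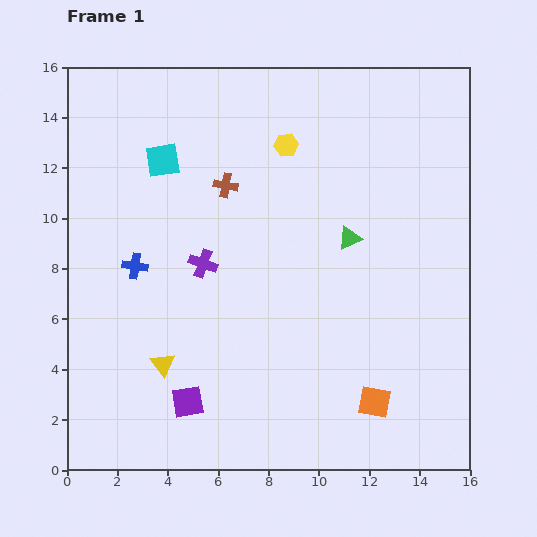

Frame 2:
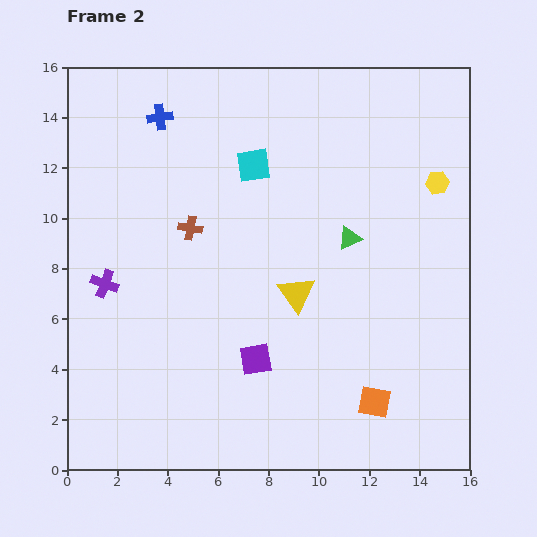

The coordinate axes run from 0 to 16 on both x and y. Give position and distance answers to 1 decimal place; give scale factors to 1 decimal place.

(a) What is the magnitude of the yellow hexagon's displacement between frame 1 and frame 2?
6.2

The yellow hexagon moved from (8.7, 12.9) to (14.7, 11.4), a distance of √(6.0² + 1.5²) ≈ 6.2.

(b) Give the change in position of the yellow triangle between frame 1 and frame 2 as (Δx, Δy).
(5.3, 2.8)

The yellow triangle was at (3.8, 4.2) in frame 1 and (9.1, 7.0) in frame 2.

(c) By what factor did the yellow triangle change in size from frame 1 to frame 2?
1.5×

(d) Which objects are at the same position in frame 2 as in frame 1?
the green triangle, the orange square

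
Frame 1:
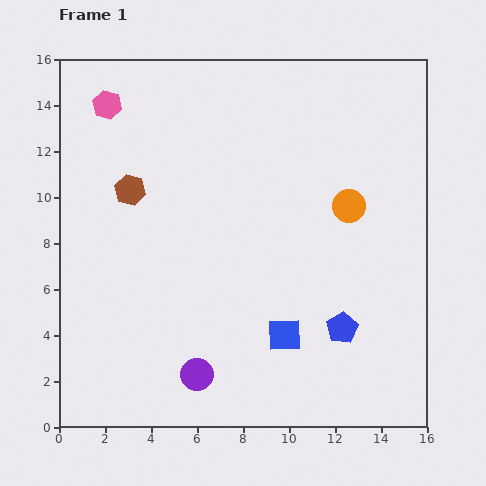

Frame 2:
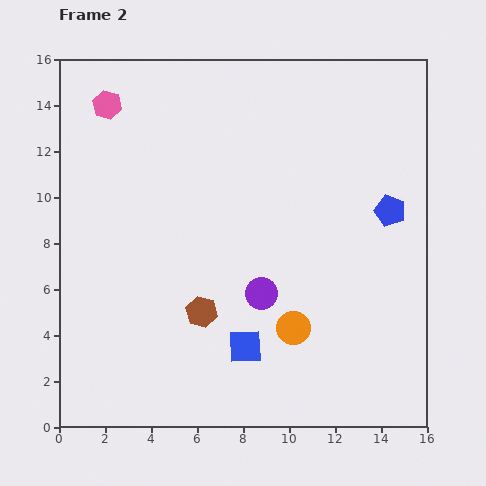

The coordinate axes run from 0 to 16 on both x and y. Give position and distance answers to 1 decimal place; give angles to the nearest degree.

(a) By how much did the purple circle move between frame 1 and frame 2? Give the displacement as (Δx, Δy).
(2.8, 3.5)

The purple circle was at (6.0, 2.3) in frame 1 and (8.8, 5.8) in frame 2.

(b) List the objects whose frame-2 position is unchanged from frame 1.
the pink hexagon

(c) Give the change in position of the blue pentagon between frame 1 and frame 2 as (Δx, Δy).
(2.1, 5.1)

The blue pentagon was at (12.3, 4.3) in frame 1 and (14.4, 9.4) in frame 2.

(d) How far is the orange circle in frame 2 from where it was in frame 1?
5.8

The orange circle moved from (12.6, 9.6) to (10.2, 4.3), a distance of √(2.4² + 5.3²) ≈ 5.8.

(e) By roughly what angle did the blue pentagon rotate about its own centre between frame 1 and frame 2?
21° counter-clockwise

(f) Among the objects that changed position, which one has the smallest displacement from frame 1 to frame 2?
the blue square

(moved 1.8)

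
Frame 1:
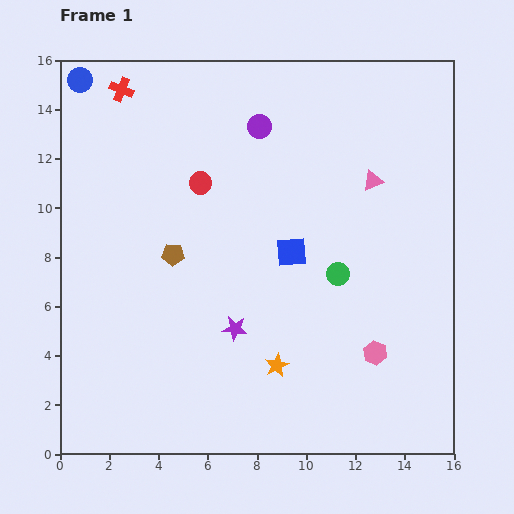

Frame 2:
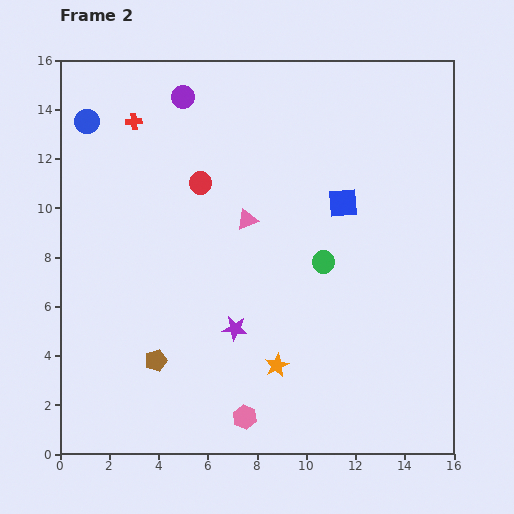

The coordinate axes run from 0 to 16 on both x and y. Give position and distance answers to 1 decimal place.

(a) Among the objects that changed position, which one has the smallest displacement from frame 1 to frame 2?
the green circle

(moved 0.8)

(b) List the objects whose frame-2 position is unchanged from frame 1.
the orange star, the red circle, the purple star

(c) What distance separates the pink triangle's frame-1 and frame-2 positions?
5.3

The pink triangle moved from (12.7, 11.1) to (7.6, 9.5), a distance of √(5.1² + 1.6²) ≈ 5.3.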